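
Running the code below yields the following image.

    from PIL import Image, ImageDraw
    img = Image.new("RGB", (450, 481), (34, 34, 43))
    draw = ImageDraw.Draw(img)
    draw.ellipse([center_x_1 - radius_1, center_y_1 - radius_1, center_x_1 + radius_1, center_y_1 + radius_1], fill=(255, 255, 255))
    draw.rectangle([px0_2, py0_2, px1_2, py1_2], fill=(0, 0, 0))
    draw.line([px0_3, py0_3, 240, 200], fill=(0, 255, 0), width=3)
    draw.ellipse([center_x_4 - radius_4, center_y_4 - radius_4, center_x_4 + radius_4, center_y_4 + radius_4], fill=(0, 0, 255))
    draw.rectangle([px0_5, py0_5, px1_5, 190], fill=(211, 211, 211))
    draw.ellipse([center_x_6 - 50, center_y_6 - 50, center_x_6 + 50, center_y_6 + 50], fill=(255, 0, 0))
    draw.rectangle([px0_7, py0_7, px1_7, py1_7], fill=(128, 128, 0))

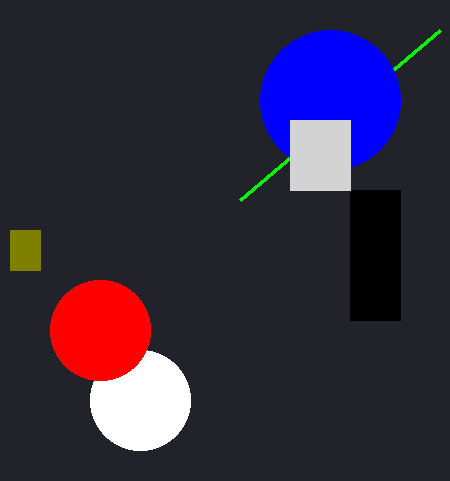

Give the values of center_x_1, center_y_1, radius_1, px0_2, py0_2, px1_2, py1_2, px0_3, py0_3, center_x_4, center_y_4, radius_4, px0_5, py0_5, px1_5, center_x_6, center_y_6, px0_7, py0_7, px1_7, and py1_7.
center_x_1 = 140
center_y_1 = 400
radius_1 = 50
px0_2 = 350
py0_2 = 190
px1_2 = 400
py1_2 = 320
px0_3 = 440
py0_3 = 30
center_x_4 = 330
center_y_4 = 100
radius_4 = 70
px0_5 = 290
py0_5 = 120
px1_5 = 350
center_x_6 = 100
center_y_6 = 330
px0_7 = 10
py0_7 = 230
px1_7 = 40
py1_7 = 270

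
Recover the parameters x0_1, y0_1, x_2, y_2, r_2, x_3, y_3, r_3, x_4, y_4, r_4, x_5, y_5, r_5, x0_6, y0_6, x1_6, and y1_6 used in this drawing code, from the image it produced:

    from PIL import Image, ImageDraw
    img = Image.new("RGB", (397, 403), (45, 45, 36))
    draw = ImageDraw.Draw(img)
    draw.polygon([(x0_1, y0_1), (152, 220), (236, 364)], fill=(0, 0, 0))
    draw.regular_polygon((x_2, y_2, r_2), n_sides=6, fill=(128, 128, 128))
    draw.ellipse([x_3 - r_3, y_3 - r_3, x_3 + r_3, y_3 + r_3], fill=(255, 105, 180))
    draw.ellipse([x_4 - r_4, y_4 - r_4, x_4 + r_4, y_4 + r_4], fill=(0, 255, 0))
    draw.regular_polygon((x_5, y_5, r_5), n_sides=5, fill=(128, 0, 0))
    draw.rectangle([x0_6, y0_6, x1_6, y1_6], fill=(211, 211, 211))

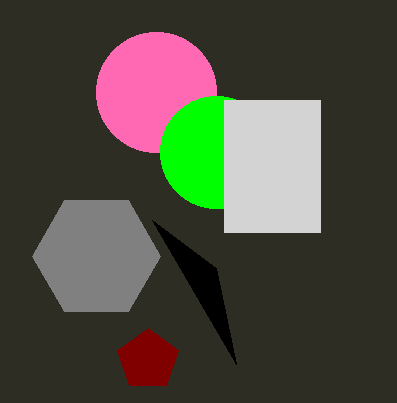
x0_1 = 216, y0_1 = 268, x_2 = 96, y_2 = 256, r_2 = 64, x_3 = 156, y_3 = 92, r_3 = 60, x_4 = 216, y_4 = 152, r_4 = 56, x_5 = 148, y_5 = 360, r_5 = 32, x0_6 = 224, y0_6 = 100, x1_6 = 320, y1_6 = 232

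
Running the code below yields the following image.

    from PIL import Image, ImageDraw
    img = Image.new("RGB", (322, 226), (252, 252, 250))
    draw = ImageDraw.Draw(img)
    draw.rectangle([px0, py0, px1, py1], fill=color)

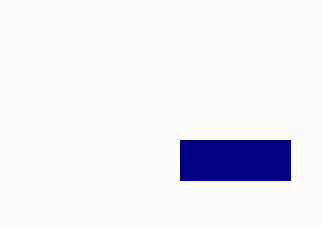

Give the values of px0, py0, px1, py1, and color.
px0 = 180
py0 = 140
px1 = 290
py1 = 180
color = 'navy'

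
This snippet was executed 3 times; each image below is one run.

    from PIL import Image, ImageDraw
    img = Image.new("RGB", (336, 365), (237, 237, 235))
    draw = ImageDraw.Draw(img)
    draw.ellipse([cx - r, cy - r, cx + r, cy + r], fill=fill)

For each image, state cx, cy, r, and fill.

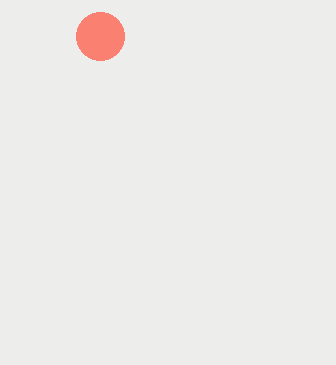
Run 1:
cx = 100; cy = 36; r = 24; fill = 'salmon'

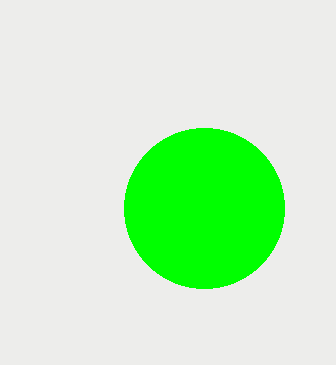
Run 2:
cx = 204
cy = 208
r = 80
fill = 'lime'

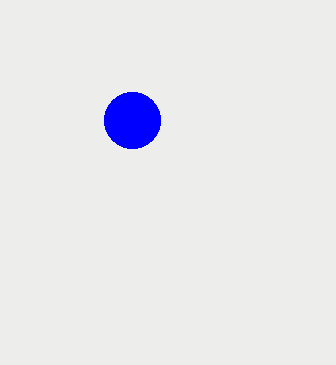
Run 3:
cx = 132
cy = 120
r = 28
fill = 'blue'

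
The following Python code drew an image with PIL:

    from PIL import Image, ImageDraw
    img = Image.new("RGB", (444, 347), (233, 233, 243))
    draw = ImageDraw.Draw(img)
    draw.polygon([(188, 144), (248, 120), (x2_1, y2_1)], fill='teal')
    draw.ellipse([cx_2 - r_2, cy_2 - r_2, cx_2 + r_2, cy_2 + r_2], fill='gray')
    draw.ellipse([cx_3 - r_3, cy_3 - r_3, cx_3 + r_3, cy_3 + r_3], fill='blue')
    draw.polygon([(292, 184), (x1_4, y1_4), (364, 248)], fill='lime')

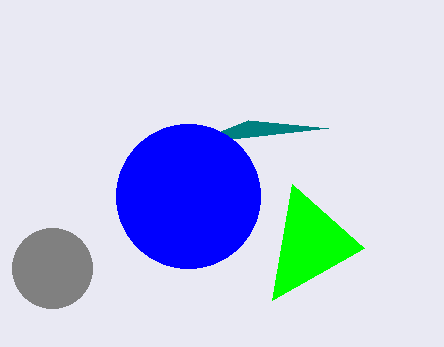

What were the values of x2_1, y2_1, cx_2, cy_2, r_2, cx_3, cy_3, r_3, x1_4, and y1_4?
x2_1 = 328
y2_1 = 128
cx_2 = 52
cy_2 = 268
r_2 = 40
cx_3 = 188
cy_3 = 196
r_3 = 72
x1_4 = 272
y1_4 = 300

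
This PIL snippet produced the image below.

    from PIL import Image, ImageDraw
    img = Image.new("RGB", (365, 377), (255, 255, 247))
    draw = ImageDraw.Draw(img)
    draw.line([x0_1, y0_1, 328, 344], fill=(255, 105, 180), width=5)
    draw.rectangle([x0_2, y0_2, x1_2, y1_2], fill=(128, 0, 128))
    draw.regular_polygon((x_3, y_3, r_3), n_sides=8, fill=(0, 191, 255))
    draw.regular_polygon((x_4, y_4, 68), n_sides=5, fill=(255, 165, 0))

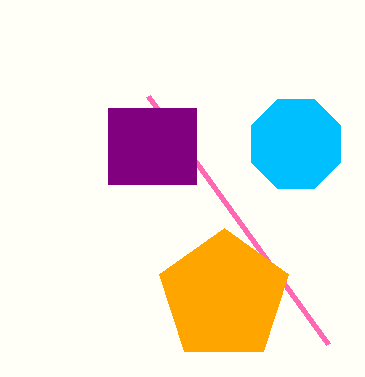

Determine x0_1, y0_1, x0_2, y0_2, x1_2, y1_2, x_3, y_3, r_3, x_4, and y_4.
x0_1 = 148
y0_1 = 96
x0_2 = 108
y0_2 = 108
x1_2 = 196
y1_2 = 184
x_3 = 296
y_3 = 144
r_3 = 48
x_4 = 224
y_4 = 296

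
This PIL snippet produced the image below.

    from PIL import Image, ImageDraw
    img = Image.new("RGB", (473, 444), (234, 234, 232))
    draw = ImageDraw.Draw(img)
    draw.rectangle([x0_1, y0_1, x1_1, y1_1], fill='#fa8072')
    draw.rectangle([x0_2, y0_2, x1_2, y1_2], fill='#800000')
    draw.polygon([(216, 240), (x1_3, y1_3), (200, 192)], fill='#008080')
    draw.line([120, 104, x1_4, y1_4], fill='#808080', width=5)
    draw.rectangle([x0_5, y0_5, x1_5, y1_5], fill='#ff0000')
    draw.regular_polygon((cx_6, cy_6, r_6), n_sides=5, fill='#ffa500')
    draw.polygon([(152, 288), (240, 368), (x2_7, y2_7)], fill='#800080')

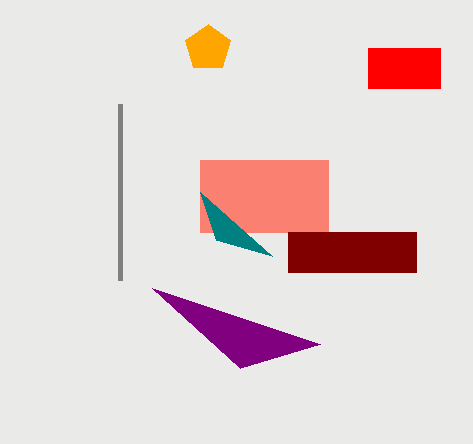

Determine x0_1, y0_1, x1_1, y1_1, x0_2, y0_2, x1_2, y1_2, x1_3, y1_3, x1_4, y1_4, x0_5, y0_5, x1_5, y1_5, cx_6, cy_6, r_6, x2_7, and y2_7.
x0_1 = 200, y0_1 = 160, x1_1 = 328, y1_1 = 232, x0_2 = 288, y0_2 = 232, x1_2 = 416, y1_2 = 272, x1_3 = 272, y1_3 = 256, x1_4 = 120, y1_4 = 280, x0_5 = 368, y0_5 = 48, x1_5 = 440, y1_5 = 88, cx_6 = 208, cy_6 = 48, r_6 = 24, x2_7 = 320, y2_7 = 344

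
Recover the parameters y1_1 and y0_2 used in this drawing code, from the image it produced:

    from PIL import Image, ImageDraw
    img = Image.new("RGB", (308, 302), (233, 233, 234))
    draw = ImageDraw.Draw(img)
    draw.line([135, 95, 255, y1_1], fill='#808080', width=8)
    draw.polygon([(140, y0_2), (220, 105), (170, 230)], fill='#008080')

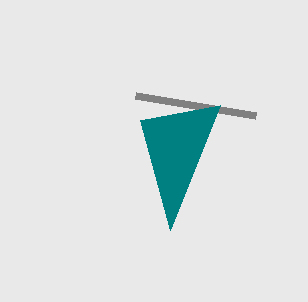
y1_1 = 115
y0_2 = 120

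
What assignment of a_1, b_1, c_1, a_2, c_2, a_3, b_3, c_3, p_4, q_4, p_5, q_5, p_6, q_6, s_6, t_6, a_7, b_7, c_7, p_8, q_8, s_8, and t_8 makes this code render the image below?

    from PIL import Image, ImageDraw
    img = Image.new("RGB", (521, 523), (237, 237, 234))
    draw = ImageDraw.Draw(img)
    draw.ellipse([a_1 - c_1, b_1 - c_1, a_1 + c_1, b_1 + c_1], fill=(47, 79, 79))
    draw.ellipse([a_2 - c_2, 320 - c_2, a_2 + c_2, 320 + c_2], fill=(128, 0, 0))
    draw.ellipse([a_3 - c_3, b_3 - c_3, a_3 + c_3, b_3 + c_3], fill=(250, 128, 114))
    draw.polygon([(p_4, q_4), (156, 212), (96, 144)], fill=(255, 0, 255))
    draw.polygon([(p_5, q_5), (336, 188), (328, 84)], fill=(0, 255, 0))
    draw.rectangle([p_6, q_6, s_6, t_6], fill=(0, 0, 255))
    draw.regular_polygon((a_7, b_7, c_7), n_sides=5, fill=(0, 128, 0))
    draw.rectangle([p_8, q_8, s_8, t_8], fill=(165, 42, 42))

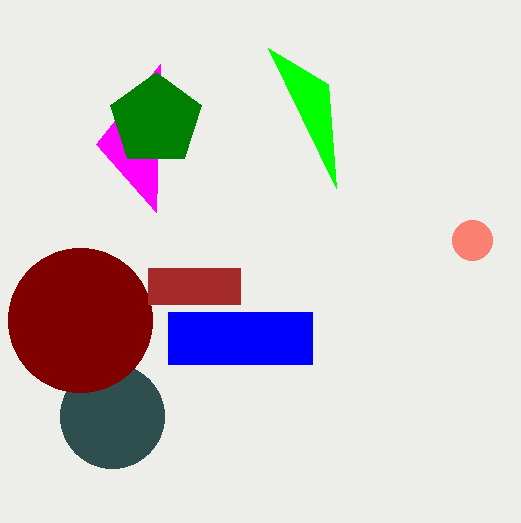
a_1 = 112, b_1 = 416, c_1 = 52, a_2 = 80, c_2 = 72, a_3 = 472, b_3 = 240, c_3 = 20, p_4 = 160, q_4 = 64, p_5 = 268, q_5 = 48, p_6 = 168, q_6 = 312, s_6 = 312, t_6 = 364, a_7 = 156, b_7 = 120, c_7 = 48, p_8 = 148, q_8 = 268, s_8 = 240, t_8 = 304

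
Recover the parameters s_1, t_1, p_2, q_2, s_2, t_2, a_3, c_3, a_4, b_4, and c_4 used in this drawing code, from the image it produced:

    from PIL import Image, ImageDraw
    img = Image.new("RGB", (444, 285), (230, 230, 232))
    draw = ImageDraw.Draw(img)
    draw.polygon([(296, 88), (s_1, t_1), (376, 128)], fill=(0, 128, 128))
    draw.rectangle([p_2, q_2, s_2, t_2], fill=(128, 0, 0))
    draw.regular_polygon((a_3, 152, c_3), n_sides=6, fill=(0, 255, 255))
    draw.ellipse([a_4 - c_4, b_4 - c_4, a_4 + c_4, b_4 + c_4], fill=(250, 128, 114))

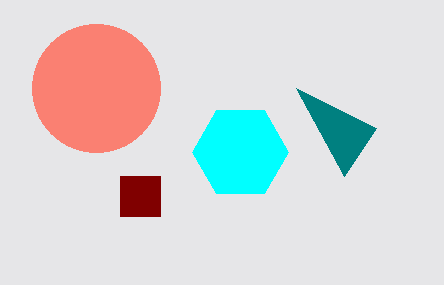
s_1 = 344; t_1 = 176; p_2 = 120; q_2 = 176; s_2 = 160; t_2 = 216; a_3 = 240; c_3 = 48; a_4 = 96; b_4 = 88; c_4 = 64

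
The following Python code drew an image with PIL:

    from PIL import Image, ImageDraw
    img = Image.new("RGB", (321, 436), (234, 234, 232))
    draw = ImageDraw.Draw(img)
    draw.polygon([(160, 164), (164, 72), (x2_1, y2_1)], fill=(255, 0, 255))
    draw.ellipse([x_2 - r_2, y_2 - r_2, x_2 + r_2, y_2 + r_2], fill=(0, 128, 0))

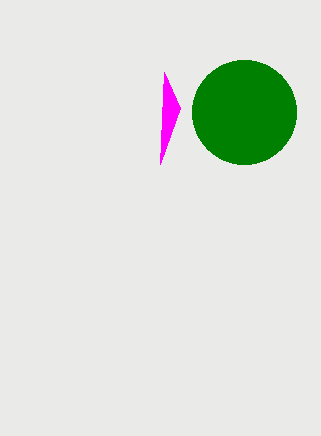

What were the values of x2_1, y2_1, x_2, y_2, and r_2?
x2_1 = 180, y2_1 = 108, x_2 = 244, y_2 = 112, r_2 = 52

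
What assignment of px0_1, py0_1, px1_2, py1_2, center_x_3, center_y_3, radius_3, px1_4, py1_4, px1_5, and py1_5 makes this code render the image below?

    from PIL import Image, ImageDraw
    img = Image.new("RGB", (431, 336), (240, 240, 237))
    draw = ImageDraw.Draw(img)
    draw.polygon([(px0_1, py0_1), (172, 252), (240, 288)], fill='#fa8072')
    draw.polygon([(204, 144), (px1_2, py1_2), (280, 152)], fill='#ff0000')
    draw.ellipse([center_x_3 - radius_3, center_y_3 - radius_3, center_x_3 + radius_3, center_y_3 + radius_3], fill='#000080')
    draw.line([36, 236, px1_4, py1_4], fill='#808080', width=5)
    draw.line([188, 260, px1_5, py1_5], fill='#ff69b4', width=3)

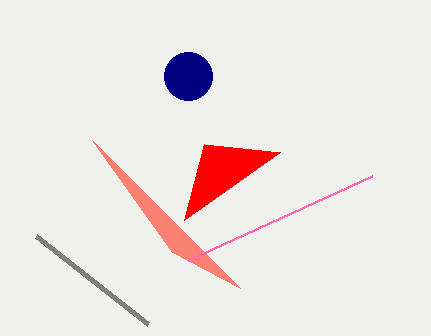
px0_1 = 92
py0_1 = 140
px1_2 = 184
py1_2 = 220
center_x_3 = 188
center_y_3 = 76
radius_3 = 24
px1_4 = 148
py1_4 = 324
px1_5 = 372
py1_5 = 176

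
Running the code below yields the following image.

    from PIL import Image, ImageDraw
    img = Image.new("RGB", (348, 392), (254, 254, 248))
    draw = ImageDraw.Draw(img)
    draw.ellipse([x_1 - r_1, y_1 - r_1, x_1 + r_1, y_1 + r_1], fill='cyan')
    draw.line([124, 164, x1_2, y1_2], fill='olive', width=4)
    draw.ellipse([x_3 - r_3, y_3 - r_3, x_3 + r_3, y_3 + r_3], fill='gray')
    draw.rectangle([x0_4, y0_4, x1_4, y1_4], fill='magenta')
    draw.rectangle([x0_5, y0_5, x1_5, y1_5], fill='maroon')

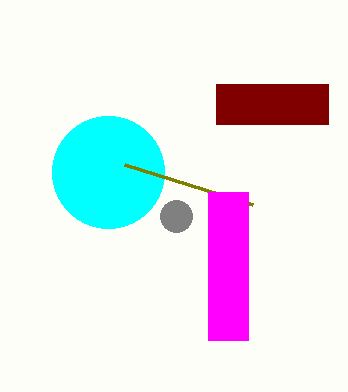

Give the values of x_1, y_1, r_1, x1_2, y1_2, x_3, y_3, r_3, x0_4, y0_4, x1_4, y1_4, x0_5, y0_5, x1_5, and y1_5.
x_1 = 108, y_1 = 172, r_1 = 56, x1_2 = 252, y1_2 = 204, x_3 = 176, y_3 = 216, r_3 = 16, x0_4 = 208, y0_4 = 192, x1_4 = 248, y1_4 = 340, x0_5 = 216, y0_5 = 84, x1_5 = 328, y1_5 = 124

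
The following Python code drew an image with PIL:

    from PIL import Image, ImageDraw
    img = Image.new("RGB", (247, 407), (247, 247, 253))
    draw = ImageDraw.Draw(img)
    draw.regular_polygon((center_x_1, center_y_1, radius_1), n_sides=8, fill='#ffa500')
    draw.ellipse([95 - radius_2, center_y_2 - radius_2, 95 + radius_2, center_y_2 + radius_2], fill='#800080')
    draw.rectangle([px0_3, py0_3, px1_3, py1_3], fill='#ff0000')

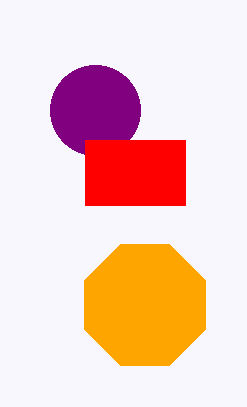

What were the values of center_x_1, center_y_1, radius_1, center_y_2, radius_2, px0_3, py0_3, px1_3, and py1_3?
center_x_1 = 145, center_y_1 = 305, radius_1 = 65, center_y_2 = 110, radius_2 = 45, px0_3 = 85, py0_3 = 140, px1_3 = 185, py1_3 = 205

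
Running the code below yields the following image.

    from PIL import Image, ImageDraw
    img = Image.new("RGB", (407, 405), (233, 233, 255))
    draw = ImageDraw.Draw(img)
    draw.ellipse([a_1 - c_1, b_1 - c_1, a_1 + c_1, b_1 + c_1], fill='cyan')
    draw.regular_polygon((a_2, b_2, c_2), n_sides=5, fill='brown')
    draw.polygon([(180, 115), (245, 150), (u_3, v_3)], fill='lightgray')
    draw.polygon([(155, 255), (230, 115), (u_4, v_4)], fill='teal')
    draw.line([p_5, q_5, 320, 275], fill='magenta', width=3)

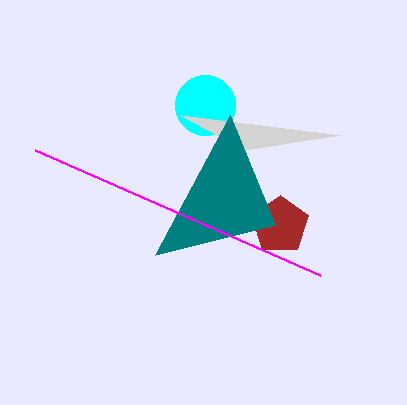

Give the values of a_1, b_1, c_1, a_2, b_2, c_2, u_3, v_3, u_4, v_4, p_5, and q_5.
a_1 = 205, b_1 = 105, c_1 = 30, a_2 = 280, b_2 = 225, c_2 = 30, u_3 = 340, v_3 = 135, u_4 = 275, v_4 = 225, p_5 = 35, q_5 = 150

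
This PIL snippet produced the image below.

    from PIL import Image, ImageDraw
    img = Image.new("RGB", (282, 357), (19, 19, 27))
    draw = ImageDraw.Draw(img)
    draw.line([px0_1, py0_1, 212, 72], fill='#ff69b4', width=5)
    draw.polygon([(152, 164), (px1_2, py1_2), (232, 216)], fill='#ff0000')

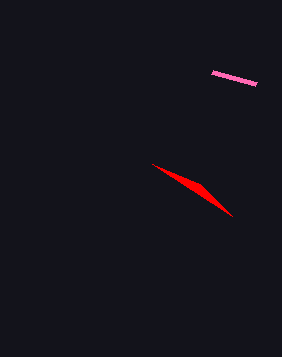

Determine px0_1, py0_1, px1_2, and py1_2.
px0_1 = 256
py0_1 = 84
px1_2 = 200
py1_2 = 184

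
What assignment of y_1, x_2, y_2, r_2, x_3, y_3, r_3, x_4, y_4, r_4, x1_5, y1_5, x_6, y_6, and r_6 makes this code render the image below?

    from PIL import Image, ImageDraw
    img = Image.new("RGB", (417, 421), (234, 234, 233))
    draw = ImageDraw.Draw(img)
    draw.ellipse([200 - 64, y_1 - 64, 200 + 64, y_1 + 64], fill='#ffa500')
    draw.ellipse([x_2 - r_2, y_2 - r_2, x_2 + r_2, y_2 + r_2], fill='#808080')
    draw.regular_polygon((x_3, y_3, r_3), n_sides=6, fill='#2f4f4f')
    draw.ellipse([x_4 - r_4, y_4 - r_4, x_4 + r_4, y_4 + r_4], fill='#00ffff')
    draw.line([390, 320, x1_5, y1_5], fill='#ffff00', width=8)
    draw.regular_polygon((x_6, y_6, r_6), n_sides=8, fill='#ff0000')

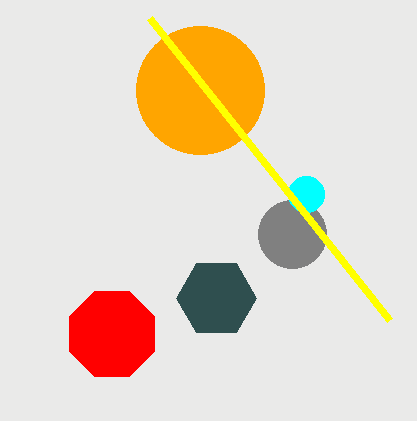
y_1 = 90, x_2 = 292, y_2 = 234, r_2 = 34, x_3 = 216, y_3 = 298, r_3 = 40, x_4 = 306, y_4 = 194, r_4 = 18, x1_5 = 150, y1_5 = 18, x_6 = 112, y_6 = 334, r_6 = 46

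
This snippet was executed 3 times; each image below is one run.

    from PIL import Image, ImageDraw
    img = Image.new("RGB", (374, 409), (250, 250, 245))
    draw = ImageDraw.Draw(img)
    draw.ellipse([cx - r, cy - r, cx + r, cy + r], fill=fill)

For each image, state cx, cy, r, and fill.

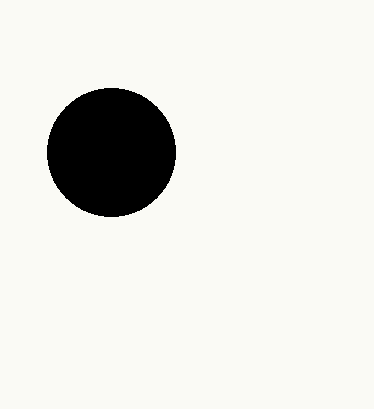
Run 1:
cx = 111; cy = 152; r = 64; fill = 'black'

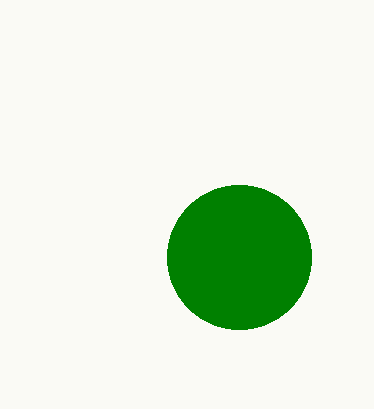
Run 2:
cx = 239; cy = 257; r = 72; fill = 'green'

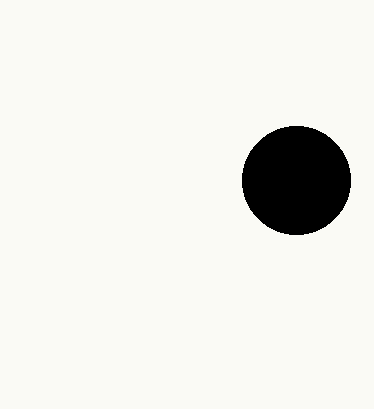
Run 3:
cx = 296
cy = 180
r = 54
fill = 'black'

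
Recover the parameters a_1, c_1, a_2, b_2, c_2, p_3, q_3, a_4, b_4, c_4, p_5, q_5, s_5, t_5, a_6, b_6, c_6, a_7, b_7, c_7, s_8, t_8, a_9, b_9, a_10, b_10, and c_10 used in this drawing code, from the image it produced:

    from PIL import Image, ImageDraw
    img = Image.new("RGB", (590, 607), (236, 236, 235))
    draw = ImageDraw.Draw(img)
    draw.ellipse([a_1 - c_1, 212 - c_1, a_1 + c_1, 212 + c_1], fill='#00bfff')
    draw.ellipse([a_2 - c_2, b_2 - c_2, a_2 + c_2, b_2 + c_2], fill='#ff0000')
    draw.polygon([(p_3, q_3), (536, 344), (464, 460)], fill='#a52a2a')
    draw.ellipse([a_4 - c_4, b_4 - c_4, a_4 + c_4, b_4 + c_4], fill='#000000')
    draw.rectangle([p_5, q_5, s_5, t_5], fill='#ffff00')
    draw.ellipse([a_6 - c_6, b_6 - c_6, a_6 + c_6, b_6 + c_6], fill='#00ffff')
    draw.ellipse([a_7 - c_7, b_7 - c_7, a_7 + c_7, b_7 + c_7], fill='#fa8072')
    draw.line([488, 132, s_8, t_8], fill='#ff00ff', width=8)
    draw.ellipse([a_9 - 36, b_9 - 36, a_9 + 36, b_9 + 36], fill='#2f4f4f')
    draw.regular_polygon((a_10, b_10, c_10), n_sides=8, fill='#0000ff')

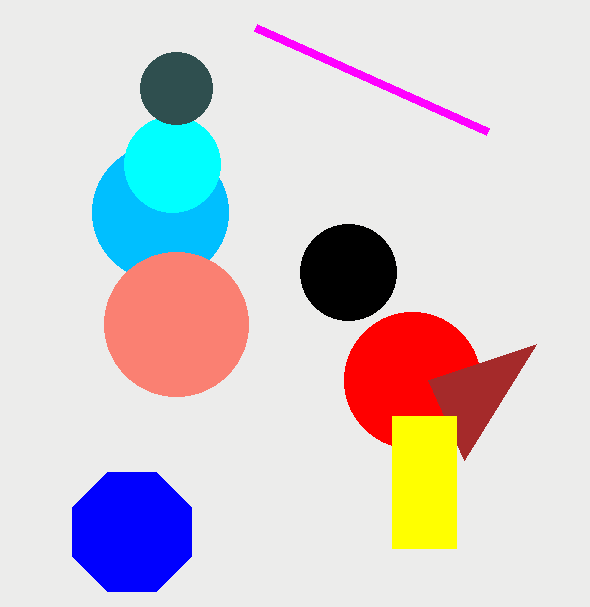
a_1 = 160, c_1 = 68, a_2 = 412, b_2 = 380, c_2 = 68, p_3 = 428, q_3 = 380, a_4 = 348, b_4 = 272, c_4 = 48, p_5 = 392, q_5 = 416, s_5 = 456, t_5 = 548, a_6 = 172, b_6 = 164, c_6 = 48, a_7 = 176, b_7 = 324, c_7 = 72, s_8 = 256, t_8 = 28, a_9 = 176, b_9 = 88, a_10 = 132, b_10 = 532, c_10 = 64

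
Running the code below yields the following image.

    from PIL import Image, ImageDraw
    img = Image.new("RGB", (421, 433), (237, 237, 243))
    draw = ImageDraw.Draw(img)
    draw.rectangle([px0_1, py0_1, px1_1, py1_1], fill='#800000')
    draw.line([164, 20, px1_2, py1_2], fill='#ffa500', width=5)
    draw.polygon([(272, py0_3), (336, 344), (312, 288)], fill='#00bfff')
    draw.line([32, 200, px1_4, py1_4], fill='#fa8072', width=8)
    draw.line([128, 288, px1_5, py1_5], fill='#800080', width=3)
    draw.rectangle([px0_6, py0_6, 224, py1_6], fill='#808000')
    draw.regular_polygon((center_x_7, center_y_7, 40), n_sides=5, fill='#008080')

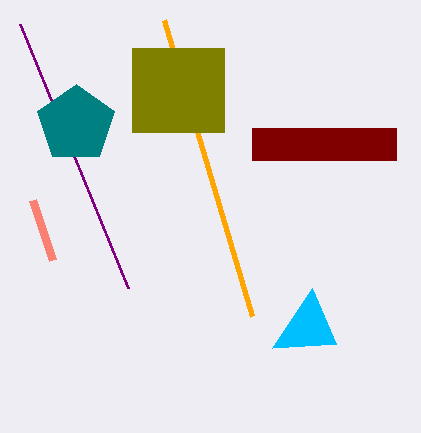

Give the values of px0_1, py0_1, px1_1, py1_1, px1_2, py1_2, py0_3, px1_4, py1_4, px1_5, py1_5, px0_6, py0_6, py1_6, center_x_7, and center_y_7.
px0_1 = 252, py0_1 = 128, px1_1 = 396, py1_1 = 160, px1_2 = 252, py1_2 = 316, py0_3 = 348, px1_4 = 52, py1_4 = 260, px1_5 = 20, py1_5 = 24, px0_6 = 132, py0_6 = 48, py1_6 = 132, center_x_7 = 76, center_y_7 = 124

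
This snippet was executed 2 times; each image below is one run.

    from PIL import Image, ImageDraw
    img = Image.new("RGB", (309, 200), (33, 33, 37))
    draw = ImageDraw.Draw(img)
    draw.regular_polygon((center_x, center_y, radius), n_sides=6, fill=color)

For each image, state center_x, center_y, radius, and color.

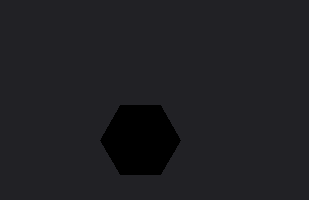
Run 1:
center_x = 140; center_y = 140; radius = 40; color = 'black'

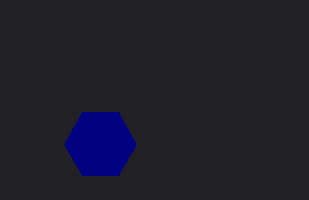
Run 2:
center_x = 100, center_y = 144, radius = 36, color = 'navy'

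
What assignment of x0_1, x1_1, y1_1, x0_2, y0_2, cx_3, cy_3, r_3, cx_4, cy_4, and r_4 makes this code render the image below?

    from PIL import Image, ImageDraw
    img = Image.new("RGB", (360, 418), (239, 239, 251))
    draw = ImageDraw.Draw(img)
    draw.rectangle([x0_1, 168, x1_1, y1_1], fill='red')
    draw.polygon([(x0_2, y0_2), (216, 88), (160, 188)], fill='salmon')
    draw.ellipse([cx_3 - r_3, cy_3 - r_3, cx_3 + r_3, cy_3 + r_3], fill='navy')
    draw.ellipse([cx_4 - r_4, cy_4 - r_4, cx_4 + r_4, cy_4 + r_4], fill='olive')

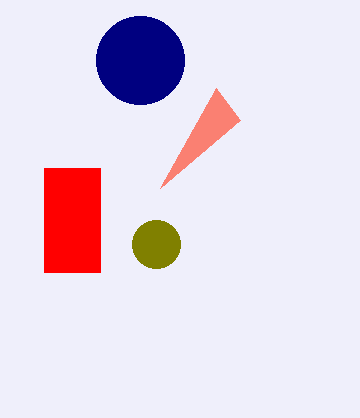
x0_1 = 44; x1_1 = 100; y1_1 = 272; x0_2 = 240; y0_2 = 120; cx_3 = 140; cy_3 = 60; r_3 = 44; cx_4 = 156; cy_4 = 244; r_4 = 24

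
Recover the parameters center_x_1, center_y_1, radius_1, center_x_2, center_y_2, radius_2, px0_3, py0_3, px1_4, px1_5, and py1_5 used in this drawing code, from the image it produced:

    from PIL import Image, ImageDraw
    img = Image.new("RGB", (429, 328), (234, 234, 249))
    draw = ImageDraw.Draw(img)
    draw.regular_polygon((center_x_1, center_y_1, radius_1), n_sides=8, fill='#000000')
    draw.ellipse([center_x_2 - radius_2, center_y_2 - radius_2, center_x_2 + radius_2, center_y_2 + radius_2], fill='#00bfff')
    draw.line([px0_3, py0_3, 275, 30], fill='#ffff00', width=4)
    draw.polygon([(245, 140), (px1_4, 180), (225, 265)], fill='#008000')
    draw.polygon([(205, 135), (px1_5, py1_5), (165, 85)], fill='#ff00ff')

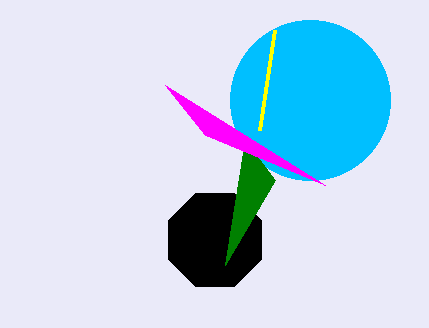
center_x_1 = 215; center_y_1 = 240; radius_1 = 50; center_x_2 = 310; center_y_2 = 100; radius_2 = 80; px0_3 = 260; py0_3 = 130; px1_4 = 275; px1_5 = 325; py1_5 = 185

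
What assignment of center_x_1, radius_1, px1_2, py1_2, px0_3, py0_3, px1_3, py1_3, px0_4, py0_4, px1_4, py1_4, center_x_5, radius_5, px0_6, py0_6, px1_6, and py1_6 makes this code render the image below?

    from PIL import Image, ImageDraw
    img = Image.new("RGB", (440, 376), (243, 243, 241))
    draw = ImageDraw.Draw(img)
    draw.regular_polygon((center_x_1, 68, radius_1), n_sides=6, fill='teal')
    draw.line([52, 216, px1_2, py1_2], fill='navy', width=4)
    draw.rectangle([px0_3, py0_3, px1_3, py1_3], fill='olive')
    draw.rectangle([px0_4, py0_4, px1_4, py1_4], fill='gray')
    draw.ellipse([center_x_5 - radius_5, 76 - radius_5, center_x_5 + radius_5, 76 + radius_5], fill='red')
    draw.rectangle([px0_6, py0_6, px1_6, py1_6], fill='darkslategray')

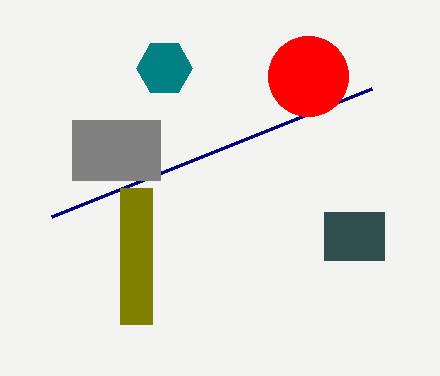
center_x_1 = 164, radius_1 = 28, px1_2 = 372, py1_2 = 88, px0_3 = 120, py0_3 = 188, px1_3 = 152, py1_3 = 324, px0_4 = 72, py0_4 = 120, px1_4 = 160, py1_4 = 180, center_x_5 = 308, radius_5 = 40, px0_6 = 324, py0_6 = 212, px1_6 = 384, py1_6 = 260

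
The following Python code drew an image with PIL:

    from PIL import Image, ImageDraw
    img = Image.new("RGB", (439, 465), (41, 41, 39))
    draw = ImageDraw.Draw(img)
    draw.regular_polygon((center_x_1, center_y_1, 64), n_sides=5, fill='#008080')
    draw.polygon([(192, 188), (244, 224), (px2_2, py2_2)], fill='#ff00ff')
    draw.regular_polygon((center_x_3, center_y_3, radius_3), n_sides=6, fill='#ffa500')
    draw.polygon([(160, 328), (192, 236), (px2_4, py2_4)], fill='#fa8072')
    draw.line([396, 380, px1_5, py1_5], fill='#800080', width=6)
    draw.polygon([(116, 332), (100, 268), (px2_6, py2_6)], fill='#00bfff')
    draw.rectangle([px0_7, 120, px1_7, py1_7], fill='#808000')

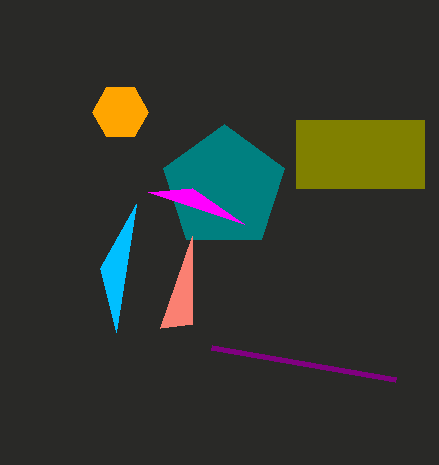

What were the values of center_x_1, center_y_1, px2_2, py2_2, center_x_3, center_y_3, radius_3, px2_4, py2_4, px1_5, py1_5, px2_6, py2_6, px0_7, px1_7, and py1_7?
center_x_1 = 224
center_y_1 = 188
px2_2 = 148
py2_2 = 192
center_x_3 = 120
center_y_3 = 112
radius_3 = 28
px2_4 = 192
py2_4 = 324
px1_5 = 212
py1_5 = 348
px2_6 = 136
py2_6 = 204
px0_7 = 296
px1_7 = 424
py1_7 = 188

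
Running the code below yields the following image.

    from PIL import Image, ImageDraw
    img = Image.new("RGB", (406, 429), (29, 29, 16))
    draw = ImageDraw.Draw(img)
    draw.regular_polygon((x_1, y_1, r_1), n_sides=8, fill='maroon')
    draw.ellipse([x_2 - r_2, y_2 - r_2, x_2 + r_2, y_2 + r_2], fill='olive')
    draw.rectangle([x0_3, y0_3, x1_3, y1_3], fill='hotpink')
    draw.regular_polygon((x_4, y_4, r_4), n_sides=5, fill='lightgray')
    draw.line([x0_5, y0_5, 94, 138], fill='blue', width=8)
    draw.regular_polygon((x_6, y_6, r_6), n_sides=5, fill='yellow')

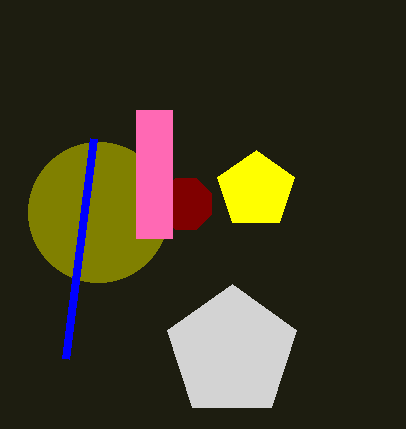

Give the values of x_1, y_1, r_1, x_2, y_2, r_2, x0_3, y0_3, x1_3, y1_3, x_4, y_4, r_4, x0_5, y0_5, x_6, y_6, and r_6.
x_1 = 186; y_1 = 204; r_1 = 28; x_2 = 98; y_2 = 212; r_2 = 70; x0_3 = 136; y0_3 = 110; x1_3 = 172; y1_3 = 238; x_4 = 232; y_4 = 352; r_4 = 68; x0_5 = 66; y0_5 = 358; x_6 = 256; y_6 = 190; r_6 = 40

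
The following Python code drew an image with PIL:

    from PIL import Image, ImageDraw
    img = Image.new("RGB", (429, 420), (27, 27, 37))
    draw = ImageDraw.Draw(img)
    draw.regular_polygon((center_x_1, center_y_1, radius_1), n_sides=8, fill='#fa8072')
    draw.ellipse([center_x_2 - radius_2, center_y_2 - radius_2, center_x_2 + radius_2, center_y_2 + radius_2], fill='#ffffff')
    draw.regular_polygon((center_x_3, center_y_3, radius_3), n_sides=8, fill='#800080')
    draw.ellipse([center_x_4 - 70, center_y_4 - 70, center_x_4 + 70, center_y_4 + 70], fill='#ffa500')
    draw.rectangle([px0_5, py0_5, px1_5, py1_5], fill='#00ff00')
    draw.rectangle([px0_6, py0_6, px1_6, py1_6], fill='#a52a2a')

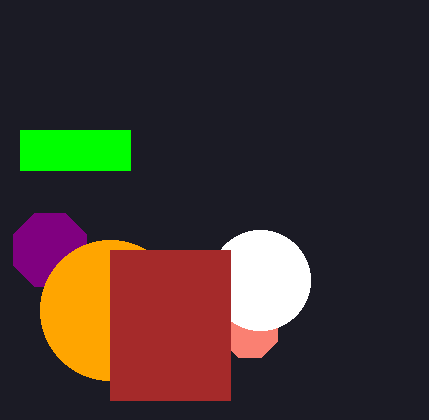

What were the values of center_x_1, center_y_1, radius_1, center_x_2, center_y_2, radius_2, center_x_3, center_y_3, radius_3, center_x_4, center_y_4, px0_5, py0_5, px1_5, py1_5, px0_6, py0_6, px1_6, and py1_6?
center_x_1 = 250; center_y_1 = 330; radius_1 = 30; center_x_2 = 260; center_y_2 = 280; radius_2 = 50; center_x_3 = 50; center_y_3 = 250; radius_3 = 40; center_x_4 = 110; center_y_4 = 310; px0_5 = 20; py0_5 = 130; px1_5 = 130; py1_5 = 170; px0_6 = 110; py0_6 = 250; px1_6 = 230; py1_6 = 400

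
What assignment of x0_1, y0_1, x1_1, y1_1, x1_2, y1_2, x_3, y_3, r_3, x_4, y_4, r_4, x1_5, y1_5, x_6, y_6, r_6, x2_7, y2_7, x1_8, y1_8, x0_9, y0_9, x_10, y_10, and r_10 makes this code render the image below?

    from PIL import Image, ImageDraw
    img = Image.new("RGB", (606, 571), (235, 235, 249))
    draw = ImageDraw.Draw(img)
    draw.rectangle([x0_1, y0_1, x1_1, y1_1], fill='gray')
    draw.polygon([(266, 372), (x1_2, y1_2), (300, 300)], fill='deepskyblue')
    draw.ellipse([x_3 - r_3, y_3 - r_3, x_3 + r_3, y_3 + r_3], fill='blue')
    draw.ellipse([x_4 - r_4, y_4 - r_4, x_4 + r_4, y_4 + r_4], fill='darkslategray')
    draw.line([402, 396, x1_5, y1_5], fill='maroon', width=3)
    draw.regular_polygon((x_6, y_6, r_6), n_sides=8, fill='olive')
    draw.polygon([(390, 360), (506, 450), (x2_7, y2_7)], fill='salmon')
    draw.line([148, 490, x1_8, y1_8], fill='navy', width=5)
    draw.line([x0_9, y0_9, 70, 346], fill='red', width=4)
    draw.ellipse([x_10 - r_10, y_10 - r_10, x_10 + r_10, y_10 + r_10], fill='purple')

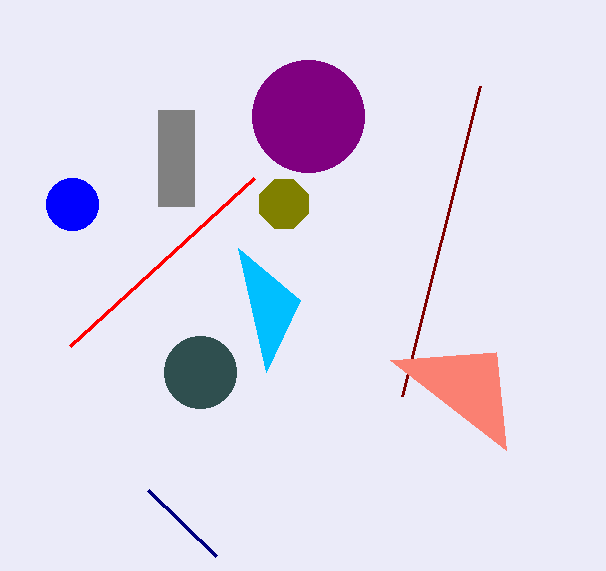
x0_1 = 158; y0_1 = 110; x1_1 = 194; y1_1 = 206; x1_2 = 238; y1_2 = 248; x_3 = 72; y_3 = 204; r_3 = 26; x_4 = 200; y_4 = 372; r_4 = 36; x1_5 = 480; y1_5 = 86; x_6 = 284; y_6 = 204; r_6 = 26; x2_7 = 496; y2_7 = 352; x1_8 = 216; y1_8 = 556; x0_9 = 254; y0_9 = 178; x_10 = 308; y_10 = 116; r_10 = 56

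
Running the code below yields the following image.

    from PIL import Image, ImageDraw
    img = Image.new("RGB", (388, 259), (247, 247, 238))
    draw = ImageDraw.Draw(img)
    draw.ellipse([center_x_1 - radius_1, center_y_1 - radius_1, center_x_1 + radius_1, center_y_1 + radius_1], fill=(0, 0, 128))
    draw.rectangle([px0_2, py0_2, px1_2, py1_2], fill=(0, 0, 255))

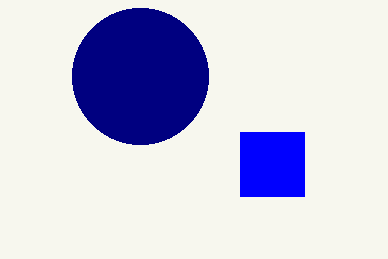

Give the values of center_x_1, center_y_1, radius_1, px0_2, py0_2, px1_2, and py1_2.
center_x_1 = 140, center_y_1 = 76, radius_1 = 68, px0_2 = 240, py0_2 = 132, px1_2 = 304, py1_2 = 196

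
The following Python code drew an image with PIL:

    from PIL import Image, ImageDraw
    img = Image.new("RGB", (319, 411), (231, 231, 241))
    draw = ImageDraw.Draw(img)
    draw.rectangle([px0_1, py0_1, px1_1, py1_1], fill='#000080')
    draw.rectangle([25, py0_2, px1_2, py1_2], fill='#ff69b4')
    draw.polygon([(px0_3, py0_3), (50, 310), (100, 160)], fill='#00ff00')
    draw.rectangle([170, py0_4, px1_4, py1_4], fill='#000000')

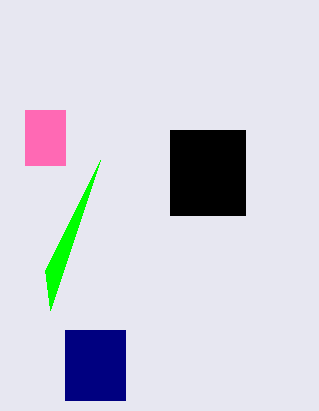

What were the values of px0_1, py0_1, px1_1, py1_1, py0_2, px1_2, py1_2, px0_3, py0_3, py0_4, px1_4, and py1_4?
px0_1 = 65, py0_1 = 330, px1_1 = 125, py1_1 = 400, py0_2 = 110, px1_2 = 65, py1_2 = 165, px0_3 = 45, py0_3 = 270, py0_4 = 130, px1_4 = 245, py1_4 = 215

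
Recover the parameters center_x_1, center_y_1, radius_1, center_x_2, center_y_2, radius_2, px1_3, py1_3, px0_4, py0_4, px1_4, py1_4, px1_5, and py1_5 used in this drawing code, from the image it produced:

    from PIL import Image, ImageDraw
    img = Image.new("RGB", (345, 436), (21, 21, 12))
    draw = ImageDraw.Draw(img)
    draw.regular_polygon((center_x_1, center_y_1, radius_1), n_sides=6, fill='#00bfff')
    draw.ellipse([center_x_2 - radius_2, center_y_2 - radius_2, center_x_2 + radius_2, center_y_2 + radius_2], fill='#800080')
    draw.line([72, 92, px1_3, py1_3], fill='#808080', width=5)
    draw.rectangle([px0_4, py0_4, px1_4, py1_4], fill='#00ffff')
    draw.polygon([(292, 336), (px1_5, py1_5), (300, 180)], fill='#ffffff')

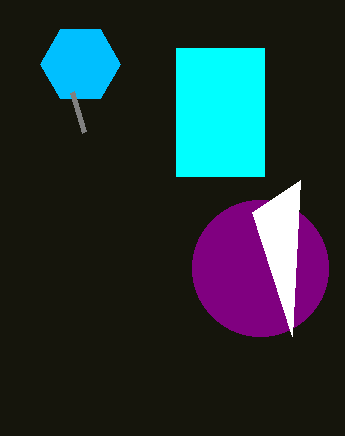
center_x_1 = 80
center_y_1 = 64
radius_1 = 40
center_x_2 = 260
center_y_2 = 268
radius_2 = 68
px1_3 = 84
py1_3 = 132
px0_4 = 176
py0_4 = 48
px1_4 = 264
py1_4 = 176
px1_5 = 252
py1_5 = 212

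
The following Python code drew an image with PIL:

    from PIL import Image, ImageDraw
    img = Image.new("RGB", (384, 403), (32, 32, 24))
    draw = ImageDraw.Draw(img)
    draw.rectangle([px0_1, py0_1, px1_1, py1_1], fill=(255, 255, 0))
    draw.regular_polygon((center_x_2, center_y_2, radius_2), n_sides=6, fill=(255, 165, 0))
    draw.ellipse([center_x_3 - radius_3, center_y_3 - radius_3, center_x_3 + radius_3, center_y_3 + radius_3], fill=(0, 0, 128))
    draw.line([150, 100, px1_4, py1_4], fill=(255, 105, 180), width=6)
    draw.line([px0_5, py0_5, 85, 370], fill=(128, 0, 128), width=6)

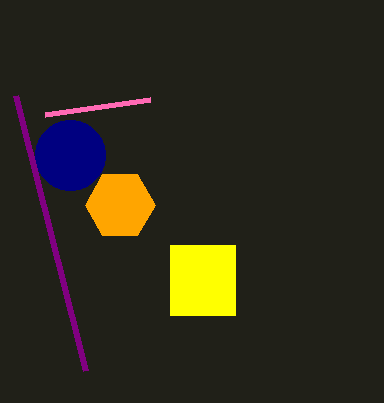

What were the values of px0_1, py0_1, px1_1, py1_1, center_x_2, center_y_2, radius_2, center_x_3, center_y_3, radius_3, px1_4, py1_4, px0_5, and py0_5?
px0_1 = 170, py0_1 = 245, px1_1 = 235, py1_1 = 315, center_x_2 = 120, center_y_2 = 205, radius_2 = 35, center_x_3 = 70, center_y_3 = 155, radius_3 = 35, px1_4 = 45, py1_4 = 115, px0_5 = 15, py0_5 = 95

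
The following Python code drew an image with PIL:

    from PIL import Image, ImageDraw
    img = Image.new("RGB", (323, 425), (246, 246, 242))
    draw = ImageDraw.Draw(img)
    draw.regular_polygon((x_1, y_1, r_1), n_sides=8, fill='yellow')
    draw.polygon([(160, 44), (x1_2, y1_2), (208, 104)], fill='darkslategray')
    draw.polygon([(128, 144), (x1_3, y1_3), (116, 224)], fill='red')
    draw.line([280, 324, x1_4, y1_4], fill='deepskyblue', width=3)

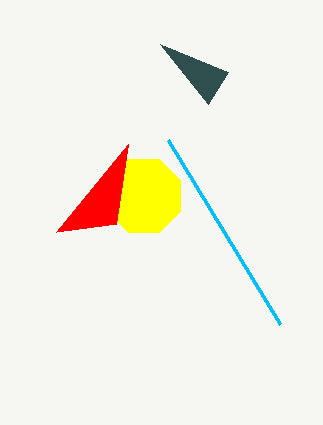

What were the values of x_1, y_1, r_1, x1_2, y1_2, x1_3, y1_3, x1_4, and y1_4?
x_1 = 144; y_1 = 196; r_1 = 40; x1_2 = 228; y1_2 = 72; x1_3 = 56; y1_3 = 232; x1_4 = 168; y1_4 = 140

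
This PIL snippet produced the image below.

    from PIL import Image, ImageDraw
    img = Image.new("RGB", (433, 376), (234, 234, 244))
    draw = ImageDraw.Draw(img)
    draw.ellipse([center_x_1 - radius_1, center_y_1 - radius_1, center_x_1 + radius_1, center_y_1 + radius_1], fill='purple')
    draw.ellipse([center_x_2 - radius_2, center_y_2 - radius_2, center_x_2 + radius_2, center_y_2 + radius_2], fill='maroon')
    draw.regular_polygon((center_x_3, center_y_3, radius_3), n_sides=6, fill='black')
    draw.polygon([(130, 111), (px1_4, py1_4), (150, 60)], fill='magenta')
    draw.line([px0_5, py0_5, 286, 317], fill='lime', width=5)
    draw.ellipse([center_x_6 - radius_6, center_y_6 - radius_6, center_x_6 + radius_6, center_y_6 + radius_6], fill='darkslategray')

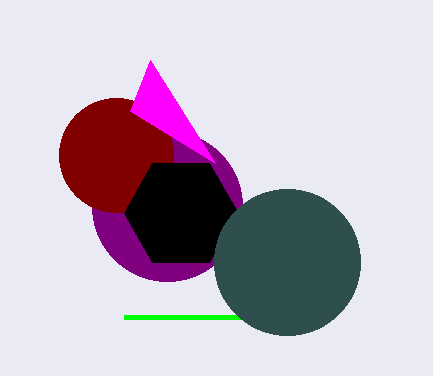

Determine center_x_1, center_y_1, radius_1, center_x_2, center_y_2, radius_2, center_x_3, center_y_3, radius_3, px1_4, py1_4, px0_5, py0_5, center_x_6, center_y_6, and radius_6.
center_x_1 = 167; center_y_1 = 206; radius_1 = 75; center_x_2 = 116; center_y_2 = 155; radius_2 = 57; center_x_3 = 181; center_y_3 = 213; radius_3 = 57; px1_4 = 215; py1_4 = 163; px0_5 = 124; py0_5 = 317; center_x_6 = 287; center_y_6 = 262; radius_6 = 73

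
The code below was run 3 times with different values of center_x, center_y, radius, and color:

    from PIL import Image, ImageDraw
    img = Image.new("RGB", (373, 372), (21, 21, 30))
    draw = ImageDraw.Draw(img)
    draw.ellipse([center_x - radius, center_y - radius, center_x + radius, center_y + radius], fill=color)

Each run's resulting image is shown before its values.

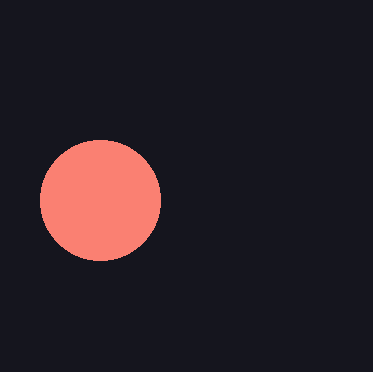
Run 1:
center_x = 100
center_y = 200
radius = 60
color = 'salmon'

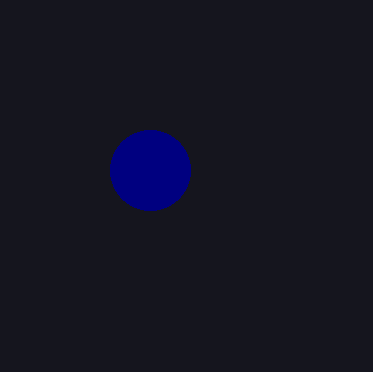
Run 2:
center_x = 150; center_y = 170; radius = 40; color = 'navy'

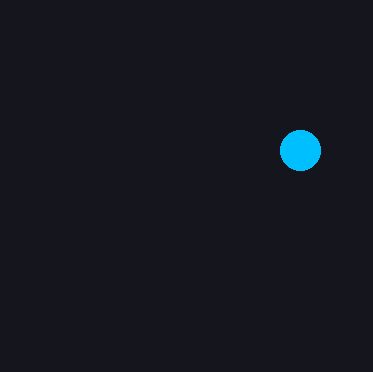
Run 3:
center_x = 300; center_y = 150; radius = 20; color = 'deepskyblue'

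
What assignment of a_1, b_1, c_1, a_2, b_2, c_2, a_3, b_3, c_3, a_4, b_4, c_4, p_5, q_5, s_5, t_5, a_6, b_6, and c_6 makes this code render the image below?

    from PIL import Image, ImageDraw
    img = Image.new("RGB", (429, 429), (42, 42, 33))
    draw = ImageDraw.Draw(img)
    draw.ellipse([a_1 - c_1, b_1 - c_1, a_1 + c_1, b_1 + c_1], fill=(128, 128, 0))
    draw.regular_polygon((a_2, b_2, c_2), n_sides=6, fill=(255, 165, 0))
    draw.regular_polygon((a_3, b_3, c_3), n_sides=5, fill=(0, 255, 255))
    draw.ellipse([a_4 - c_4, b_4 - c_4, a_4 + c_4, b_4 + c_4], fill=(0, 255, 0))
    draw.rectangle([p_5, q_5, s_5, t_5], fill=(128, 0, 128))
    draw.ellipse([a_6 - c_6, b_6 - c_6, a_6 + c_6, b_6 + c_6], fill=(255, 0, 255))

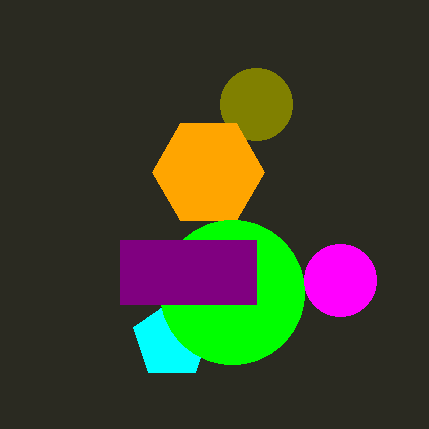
a_1 = 256; b_1 = 104; c_1 = 36; a_2 = 208; b_2 = 172; c_2 = 56; a_3 = 172; b_3 = 340; c_3 = 40; a_4 = 232; b_4 = 292; c_4 = 72; p_5 = 120; q_5 = 240; s_5 = 256; t_5 = 304; a_6 = 340; b_6 = 280; c_6 = 36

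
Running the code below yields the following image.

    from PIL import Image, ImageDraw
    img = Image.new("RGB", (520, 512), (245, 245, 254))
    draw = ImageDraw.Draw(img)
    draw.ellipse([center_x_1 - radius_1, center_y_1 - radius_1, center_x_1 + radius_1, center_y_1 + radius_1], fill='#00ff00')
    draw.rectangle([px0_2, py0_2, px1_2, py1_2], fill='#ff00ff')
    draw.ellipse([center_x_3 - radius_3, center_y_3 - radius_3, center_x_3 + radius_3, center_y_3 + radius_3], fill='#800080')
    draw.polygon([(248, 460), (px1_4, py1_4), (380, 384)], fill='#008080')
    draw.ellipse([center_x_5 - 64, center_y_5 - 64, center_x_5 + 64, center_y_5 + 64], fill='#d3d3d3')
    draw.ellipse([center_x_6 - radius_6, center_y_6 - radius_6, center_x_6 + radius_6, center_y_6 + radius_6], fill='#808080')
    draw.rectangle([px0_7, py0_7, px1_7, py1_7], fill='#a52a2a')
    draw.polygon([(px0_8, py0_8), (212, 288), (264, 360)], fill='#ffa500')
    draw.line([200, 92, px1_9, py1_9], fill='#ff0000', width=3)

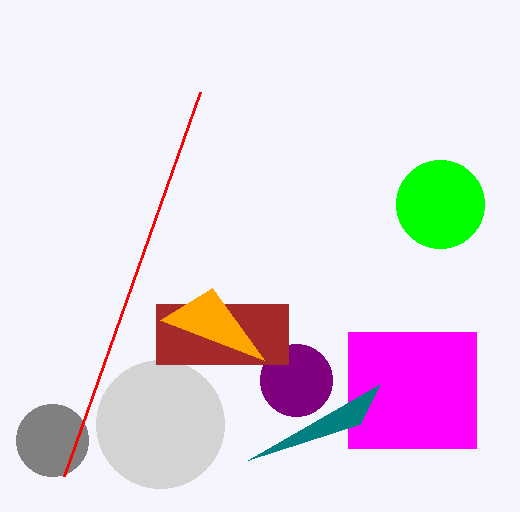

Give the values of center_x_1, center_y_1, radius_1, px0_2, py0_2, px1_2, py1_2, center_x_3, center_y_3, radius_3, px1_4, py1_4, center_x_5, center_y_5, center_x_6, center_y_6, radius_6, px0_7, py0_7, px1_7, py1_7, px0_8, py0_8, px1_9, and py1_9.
center_x_1 = 440
center_y_1 = 204
radius_1 = 44
px0_2 = 348
py0_2 = 332
px1_2 = 476
py1_2 = 448
center_x_3 = 296
center_y_3 = 380
radius_3 = 36
px1_4 = 360
py1_4 = 424
center_x_5 = 160
center_y_5 = 424
center_x_6 = 52
center_y_6 = 440
radius_6 = 36
px0_7 = 156
py0_7 = 304
px1_7 = 288
py1_7 = 364
px0_8 = 160
py0_8 = 320
px1_9 = 64
py1_9 = 476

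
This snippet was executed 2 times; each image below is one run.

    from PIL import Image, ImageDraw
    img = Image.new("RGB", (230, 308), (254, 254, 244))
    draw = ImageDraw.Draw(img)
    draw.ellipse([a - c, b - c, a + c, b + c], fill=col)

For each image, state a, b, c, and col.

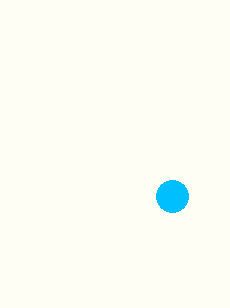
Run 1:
a = 172; b = 196; c = 16; col = 'deepskyblue'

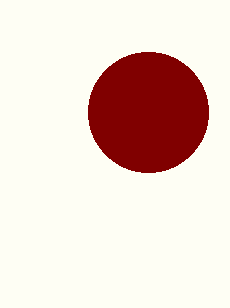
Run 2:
a = 148
b = 112
c = 60
col = 'maroon'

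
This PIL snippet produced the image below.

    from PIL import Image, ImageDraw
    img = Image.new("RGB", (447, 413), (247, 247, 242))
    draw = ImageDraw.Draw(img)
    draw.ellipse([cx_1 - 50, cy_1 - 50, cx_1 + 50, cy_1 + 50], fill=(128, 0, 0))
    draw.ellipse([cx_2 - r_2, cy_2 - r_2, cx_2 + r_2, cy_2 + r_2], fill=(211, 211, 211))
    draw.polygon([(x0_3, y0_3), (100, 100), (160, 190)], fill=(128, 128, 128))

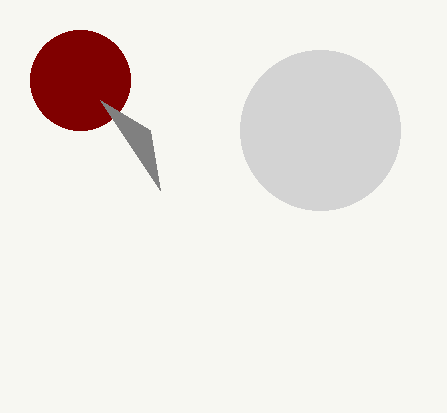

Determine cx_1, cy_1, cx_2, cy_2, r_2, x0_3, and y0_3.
cx_1 = 80; cy_1 = 80; cx_2 = 320; cy_2 = 130; r_2 = 80; x0_3 = 150; y0_3 = 130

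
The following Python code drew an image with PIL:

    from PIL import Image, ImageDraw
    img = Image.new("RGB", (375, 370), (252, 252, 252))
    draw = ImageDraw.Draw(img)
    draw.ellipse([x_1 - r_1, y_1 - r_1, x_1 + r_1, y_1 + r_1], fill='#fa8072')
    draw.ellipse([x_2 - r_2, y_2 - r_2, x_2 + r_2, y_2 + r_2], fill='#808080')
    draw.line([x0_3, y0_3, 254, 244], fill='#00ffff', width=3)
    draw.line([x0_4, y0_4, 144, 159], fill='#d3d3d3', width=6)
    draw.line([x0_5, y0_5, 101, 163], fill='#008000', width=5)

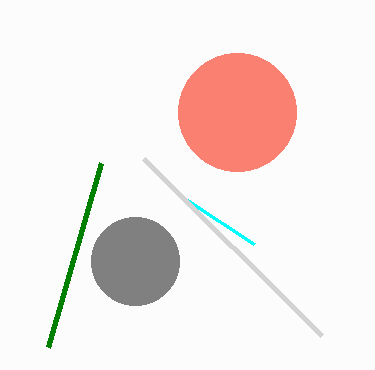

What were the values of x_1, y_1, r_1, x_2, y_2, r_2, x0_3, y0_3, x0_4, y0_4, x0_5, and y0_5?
x_1 = 237, y_1 = 112, r_1 = 59, x_2 = 135, y_2 = 261, r_2 = 44, x0_3 = 187, y0_3 = 200, x0_4 = 322, y0_4 = 336, x0_5 = 48, y0_5 = 347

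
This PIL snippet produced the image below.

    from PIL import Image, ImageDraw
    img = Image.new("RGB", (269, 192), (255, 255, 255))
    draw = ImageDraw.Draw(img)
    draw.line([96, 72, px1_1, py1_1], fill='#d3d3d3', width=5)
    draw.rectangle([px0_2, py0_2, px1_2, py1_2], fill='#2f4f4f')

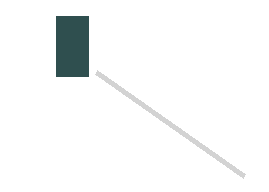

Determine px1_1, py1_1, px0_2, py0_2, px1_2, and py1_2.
px1_1 = 244, py1_1 = 176, px0_2 = 56, py0_2 = 16, px1_2 = 88, py1_2 = 76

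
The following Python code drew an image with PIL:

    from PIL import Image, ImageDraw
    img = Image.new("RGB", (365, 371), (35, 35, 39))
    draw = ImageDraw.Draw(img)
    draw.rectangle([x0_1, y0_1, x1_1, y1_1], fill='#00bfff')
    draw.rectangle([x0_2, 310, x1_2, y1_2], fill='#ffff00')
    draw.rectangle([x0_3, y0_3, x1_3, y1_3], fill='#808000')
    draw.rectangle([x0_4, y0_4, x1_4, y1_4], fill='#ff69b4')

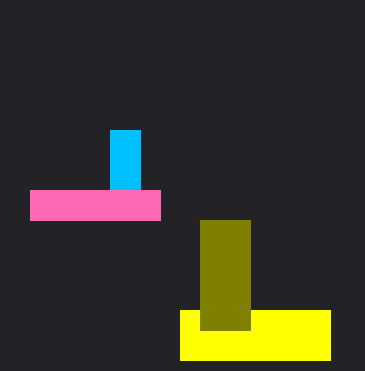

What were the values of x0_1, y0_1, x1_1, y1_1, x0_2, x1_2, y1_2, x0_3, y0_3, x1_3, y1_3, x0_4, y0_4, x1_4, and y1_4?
x0_1 = 110
y0_1 = 130
x1_1 = 140
y1_1 = 190
x0_2 = 180
x1_2 = 330
y1_2 = 360
x0_3 = 200
y0_3 = 220
x1_3 = 250
y1_3 = 330
x0_4 = 30
y0_4 = 190
x1_4 = 160
y1_4 = 220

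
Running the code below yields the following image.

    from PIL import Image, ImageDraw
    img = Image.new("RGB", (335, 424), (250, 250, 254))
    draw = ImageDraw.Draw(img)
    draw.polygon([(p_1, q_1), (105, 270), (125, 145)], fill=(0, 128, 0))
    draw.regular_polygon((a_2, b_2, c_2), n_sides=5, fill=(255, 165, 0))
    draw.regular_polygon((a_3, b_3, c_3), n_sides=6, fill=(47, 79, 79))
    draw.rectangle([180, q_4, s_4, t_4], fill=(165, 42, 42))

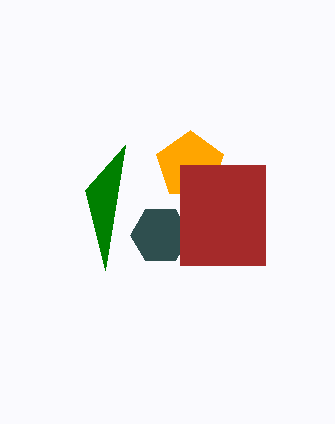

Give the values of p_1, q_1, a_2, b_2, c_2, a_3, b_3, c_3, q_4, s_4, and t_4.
p_1 = 85, q_1 = 190, a_2 = 190, b_2 = 165, c_2 = 35, a_3 = 160, b_3 = 235, c_3 = 30, q_4 = 165, s_4 = 265, t_4 = 265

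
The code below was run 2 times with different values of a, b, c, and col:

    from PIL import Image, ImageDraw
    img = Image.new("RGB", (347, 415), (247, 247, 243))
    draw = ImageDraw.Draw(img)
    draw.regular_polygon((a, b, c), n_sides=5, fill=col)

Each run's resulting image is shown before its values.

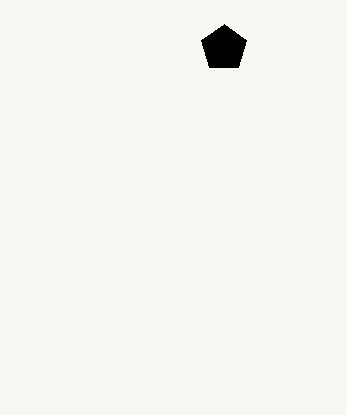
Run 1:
a = 224
b = 48
c = 24
col = 'black'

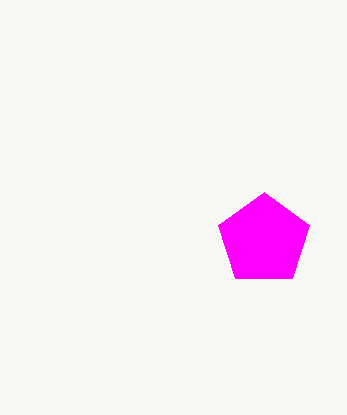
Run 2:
a = 264
b = 240
c = 48
col = 'magenta'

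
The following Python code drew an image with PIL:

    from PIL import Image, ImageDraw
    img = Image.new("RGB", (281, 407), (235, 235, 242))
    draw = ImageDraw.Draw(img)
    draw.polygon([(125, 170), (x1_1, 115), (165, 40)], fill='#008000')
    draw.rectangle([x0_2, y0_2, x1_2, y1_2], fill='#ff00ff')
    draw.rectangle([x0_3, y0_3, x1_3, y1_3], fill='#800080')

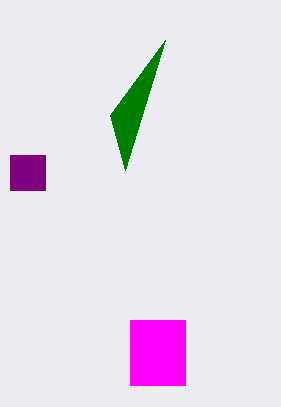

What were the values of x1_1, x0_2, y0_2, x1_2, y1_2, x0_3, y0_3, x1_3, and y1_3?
x1_1 = 110, x0_2 = 130, y0_2 = 320, x1_2 = 185, y1_2 = 385, x0_3 = 10, y0_3 = 155, x1_3 = 45, y1_3 = 190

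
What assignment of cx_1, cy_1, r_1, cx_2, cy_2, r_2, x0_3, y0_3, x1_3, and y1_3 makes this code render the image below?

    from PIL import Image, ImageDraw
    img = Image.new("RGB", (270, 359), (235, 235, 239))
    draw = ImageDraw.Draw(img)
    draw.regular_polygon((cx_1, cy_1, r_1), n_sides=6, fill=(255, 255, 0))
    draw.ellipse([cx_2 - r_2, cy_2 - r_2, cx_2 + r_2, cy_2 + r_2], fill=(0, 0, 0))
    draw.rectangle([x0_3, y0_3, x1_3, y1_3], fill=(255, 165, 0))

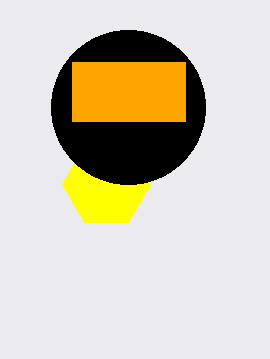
cx_1 = 106, cy_1 = 184, r_1 = 44, cx_2 = 128, cy_2 = 107, r_2 = 77, x0_3 = 72, y0_3 = 62, x1_3 = 185, y1_3 = 121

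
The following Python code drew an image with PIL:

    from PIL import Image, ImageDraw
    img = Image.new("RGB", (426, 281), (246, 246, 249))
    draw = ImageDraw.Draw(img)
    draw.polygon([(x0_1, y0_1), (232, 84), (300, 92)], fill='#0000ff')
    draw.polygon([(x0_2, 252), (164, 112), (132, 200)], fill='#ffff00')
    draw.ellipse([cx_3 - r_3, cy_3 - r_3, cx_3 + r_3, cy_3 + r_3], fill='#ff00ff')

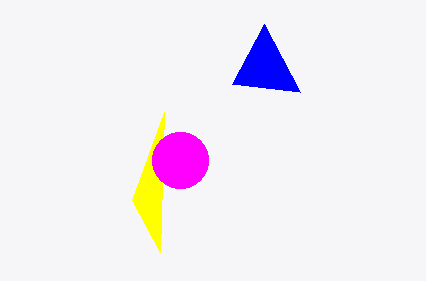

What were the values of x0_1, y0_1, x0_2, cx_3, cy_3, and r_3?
x0_1 = 264
y0_1 = 24
x0_2 = 160
cx_3 = 180
cy_3 = 160
r_3 = 28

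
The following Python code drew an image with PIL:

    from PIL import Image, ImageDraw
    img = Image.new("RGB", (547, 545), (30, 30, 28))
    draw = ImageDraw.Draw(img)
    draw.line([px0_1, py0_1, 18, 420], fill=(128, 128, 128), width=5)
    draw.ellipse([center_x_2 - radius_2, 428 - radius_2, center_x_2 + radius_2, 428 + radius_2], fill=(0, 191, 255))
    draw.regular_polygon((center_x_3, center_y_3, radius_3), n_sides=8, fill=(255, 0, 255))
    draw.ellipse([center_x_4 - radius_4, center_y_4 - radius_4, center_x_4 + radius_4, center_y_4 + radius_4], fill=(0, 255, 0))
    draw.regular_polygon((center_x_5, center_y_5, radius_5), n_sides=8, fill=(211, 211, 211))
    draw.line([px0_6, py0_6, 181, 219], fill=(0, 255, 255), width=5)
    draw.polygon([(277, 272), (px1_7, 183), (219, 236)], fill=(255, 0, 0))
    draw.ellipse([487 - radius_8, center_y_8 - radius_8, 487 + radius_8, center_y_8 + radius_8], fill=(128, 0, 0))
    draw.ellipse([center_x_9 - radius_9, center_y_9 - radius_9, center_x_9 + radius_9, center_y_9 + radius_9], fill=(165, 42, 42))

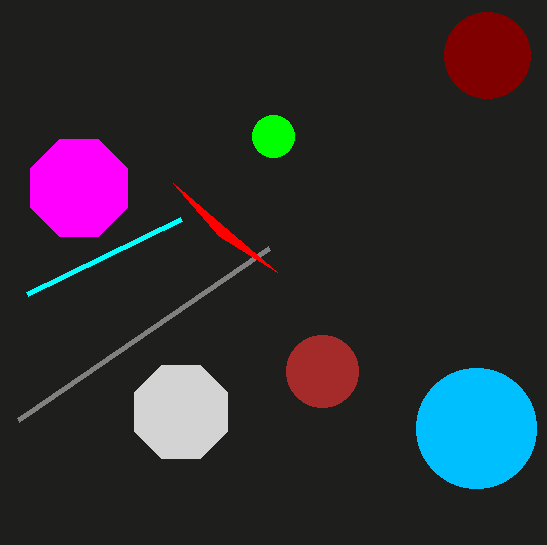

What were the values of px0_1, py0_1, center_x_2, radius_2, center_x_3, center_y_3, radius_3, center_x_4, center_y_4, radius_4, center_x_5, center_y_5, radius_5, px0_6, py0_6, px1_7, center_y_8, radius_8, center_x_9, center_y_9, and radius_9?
px0_1 = 269
py0_1 = 248
center_x_2 = 476
radius_2 = 60
center_x_3 = 79
center_y_3 = 188
radius_3 = 52
center_x_4 = 273
center_y_4 = 136
radius_4 = 21
center_x_5 = 181
center_y_5 = 412
radius_5 = 50
px0_6 = 27
py0_6 = 294
px1_7 = 173
center_y_8 = 55
radius_8 = 43
center_x_9 = 322
center_y_9 = 371
radius_9 = 36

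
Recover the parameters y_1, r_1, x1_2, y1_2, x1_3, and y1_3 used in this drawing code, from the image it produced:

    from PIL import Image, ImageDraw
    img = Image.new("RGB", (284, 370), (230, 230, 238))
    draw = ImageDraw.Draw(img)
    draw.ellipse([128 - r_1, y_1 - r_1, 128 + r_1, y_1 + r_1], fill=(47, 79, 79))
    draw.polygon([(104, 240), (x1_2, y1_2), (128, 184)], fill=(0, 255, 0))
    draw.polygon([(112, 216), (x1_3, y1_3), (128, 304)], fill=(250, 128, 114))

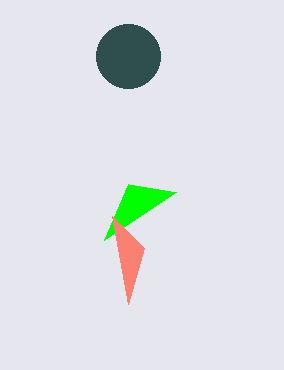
y_1 = 56
r_1 = 32
x1_2 = 176
y1_2 = 192
x1_3 = 144
y1_3 = 248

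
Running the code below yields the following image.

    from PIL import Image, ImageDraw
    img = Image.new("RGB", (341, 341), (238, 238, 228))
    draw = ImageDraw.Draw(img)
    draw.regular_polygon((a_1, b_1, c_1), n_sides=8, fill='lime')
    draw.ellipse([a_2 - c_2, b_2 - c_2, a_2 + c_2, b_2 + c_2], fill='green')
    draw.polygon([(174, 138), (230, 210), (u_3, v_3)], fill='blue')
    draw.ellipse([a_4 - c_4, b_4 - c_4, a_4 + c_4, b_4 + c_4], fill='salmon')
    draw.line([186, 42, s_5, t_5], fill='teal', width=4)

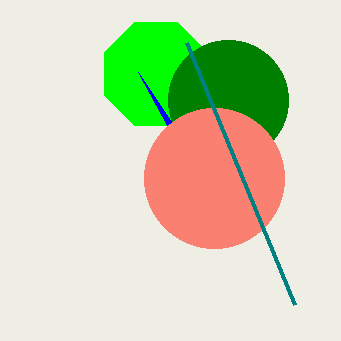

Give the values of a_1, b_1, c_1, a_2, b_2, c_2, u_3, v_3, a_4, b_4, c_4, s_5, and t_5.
a_1 = 156, b_1 = 74, c_1 = 56, a_2 = 228, b_2 = 100, c_2 = 60, u_3 = 138, v_3 = 72, a_4 = 214, b_4 = 178, c_4 = 70, s_5 = 294, t_5 = 304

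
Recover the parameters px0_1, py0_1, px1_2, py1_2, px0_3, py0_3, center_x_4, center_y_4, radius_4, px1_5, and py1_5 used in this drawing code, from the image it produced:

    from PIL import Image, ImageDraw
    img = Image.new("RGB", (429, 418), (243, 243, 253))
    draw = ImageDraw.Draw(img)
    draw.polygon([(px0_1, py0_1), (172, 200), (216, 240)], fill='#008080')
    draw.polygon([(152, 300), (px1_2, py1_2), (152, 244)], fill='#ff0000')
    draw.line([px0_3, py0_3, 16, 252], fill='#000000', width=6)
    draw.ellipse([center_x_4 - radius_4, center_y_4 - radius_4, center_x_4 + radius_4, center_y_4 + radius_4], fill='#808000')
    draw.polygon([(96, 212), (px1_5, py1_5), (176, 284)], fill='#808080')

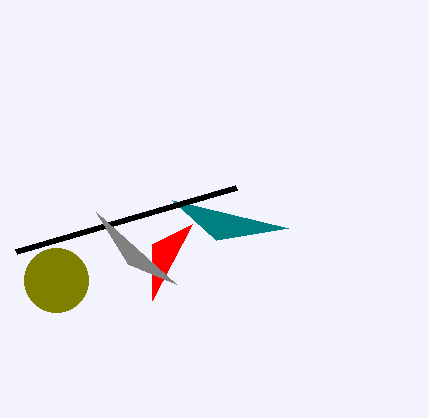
px0_1 = 288; py0_1 = 228; px1_2 = 192; py1_2 = 224; px0_3 = 236; py0_3 = 188; center_x_4 = 56; center_y_4 = 280; radius_4 = 32; px1_5 = 128; py1_5 = 264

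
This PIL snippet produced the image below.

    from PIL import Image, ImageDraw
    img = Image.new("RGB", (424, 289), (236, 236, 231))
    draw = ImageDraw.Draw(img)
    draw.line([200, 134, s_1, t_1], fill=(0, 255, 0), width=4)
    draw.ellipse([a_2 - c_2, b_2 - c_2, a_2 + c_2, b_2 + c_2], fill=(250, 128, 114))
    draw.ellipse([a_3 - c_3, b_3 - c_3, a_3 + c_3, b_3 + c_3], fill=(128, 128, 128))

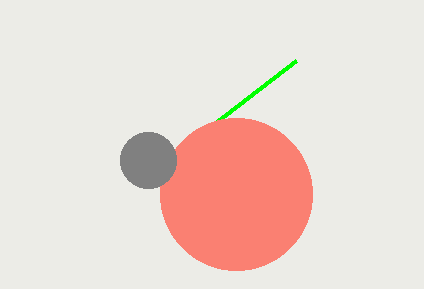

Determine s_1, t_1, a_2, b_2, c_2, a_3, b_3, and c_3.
s_1 = 296; t_1 = 60; a_2 = 236; b_2 = 194; c_2 = 76; a_3 = 148; b_3 = 160; c_3 = 28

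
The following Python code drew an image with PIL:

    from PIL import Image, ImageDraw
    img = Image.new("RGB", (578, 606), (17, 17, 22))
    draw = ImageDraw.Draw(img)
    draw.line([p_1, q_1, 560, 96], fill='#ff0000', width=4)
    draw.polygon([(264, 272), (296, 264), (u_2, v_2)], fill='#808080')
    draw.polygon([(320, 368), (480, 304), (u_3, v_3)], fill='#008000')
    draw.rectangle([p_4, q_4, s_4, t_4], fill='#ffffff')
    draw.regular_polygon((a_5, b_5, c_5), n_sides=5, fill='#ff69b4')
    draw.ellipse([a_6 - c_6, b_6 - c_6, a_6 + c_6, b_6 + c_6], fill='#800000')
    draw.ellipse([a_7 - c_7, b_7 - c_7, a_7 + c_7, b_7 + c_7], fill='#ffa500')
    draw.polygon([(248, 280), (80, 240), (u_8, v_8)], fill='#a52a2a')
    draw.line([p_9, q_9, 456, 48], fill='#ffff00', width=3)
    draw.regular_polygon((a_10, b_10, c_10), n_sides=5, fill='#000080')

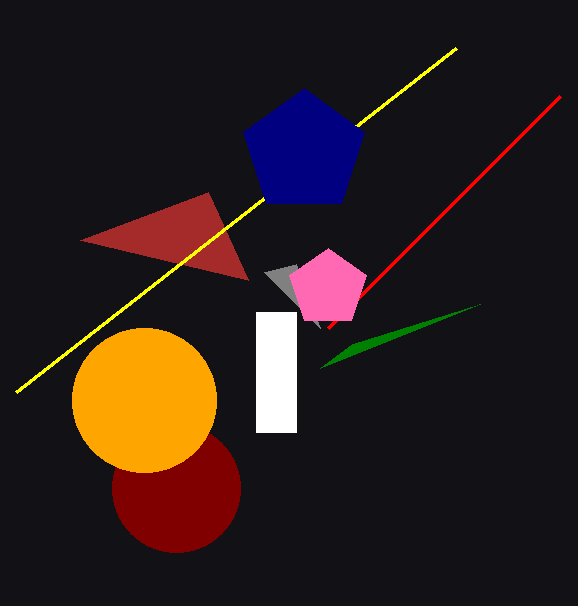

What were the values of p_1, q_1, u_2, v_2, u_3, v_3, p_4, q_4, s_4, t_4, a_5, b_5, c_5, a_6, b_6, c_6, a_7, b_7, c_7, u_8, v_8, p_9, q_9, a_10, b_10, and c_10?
p_1 = 328
q_1 = 328
u_2 = 320
v_2 = 328
u_3 = 352
v_3 = 344
p_4 = 256
q_4 = 312
s_4 = 296
t_4 = 432
a_5 = 328
b_5 = 288
c_5 = 40
a_6 = 176
b_6 = 488
c_6 = 64
a_7 = 144
b_7 = 400
c_7 = 72
u_8 = 208
v_8 = 192
p_9 = 16
q_9 = 392
a_10 = 304
b_10 = 152
c_10 = 64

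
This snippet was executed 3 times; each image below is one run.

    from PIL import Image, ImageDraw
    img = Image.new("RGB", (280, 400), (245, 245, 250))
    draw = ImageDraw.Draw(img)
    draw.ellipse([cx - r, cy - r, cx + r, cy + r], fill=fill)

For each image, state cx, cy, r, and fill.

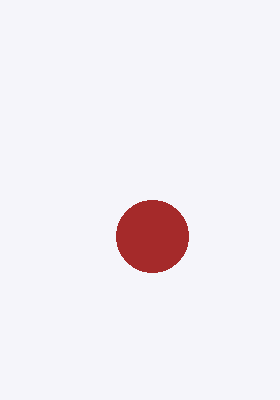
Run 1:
cx = 152; cy = 236; r = 36; fill = 'brown'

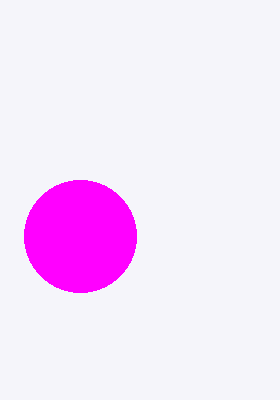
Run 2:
cx = 80
cy = 236
r = 56
fill = 'magenta'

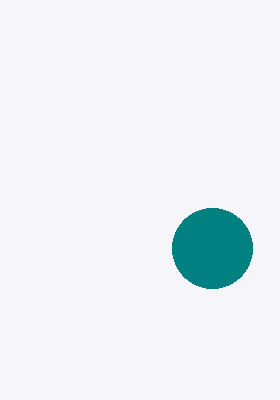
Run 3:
cx = 212, cy = 248, r = 40, fill = 'teal'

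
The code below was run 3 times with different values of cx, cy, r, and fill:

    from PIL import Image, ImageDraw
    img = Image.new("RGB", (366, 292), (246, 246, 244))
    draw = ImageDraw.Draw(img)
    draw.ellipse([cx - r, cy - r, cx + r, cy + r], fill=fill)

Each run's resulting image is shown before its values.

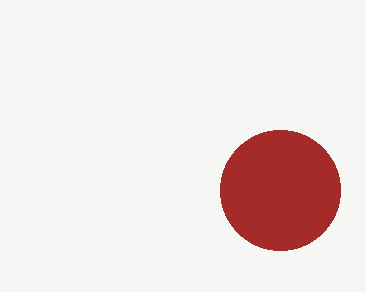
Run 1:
cx = 280; cy = 190; r = 60; fill = 'brown'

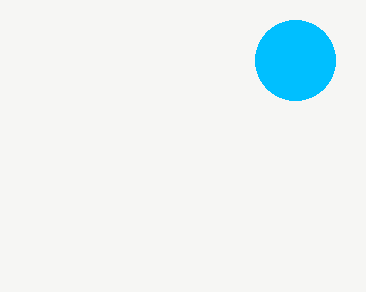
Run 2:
cx = 295
cy = 60
r = 40
fill = 'deepskyblue'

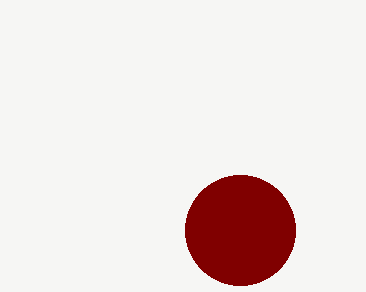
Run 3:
cx = 240; cy = 230; r = 55; fill = 'maroon'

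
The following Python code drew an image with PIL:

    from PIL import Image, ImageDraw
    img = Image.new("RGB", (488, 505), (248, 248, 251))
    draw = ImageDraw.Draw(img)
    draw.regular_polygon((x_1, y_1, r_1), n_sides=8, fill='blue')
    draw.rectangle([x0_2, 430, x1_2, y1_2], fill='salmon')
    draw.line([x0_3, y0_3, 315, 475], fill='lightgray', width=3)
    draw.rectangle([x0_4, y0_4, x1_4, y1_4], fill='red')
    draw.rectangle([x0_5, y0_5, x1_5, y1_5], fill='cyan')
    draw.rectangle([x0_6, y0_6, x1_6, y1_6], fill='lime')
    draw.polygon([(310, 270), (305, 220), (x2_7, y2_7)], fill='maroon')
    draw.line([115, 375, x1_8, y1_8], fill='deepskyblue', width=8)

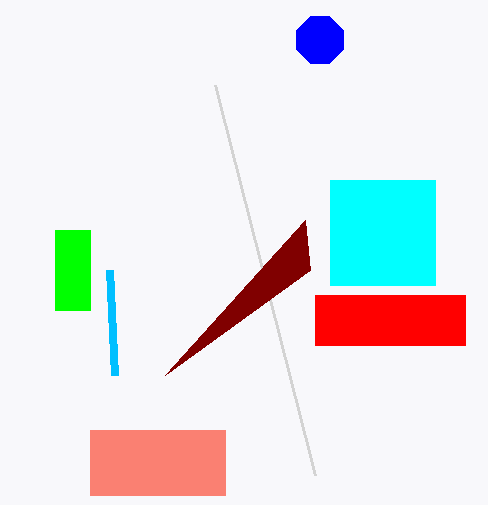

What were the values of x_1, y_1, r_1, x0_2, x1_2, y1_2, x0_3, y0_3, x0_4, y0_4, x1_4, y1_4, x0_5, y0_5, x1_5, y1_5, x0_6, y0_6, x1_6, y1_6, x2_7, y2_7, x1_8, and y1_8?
x_1 = 320, y_1 = 40, r_1 = 25, x0_2 = 90, x1_2 = 225, y1_2 = 495, x0_3 = 215, y0_3 = 85, x0_4 = 315, y0_4 = 295, x1_4 = 465, y1_4 = 345, x0_5 = 330, y0_5 = 180, x1_5 = 435, y1_5 = 285, x0_6 = 55, y0_6 = 230, x1_6 = 90, y1_6 = 310, x2_7 = 165, y2_7 = 375, x1_8 = 110, y1_8 = 270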